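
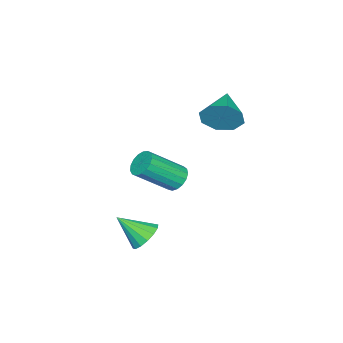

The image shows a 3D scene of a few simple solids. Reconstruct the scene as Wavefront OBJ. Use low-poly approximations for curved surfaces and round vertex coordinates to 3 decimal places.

v 3.098 -0.51 -3.347
v 3.903 -0.273 -3.366
v 3.482 -1.73 -2.273
v 3.726 -0.044 -3.042
v 3.381 0.061 -2.8
v 2.96 0.012 -2.704
v 2.575 -0.176 -2.781
v 2.331 -0.454 -3.009
v 2.292 -0.747 -3.328
v 2.469 -0.977 -3.652
v 2.815 -1.081 -3.894
v 3.236 -1.033 -3.99
v 3.62 -0.844 -3.913
v 3.865 -0.566 -3.685
v -1.809 0.584 1.844
v -1.399 0.194 2.728
v -3.491 -0.024 2.356
v -1.648 0.953 2.814
v -1.991 1.496 2.332
v -2.228 1.505 1.564
v -2.219 0.975 0.96
v -1.971 0.215 0.875
v -1.627 -0.328 1.357
v -1.391 -0.337 2.125
v -0.521 -0.963 -1.91
v 0.075 -0.605 -2.132
v 1.277 -1.759 -0.773
v 0.681 -2.117 -0.55
v -0.043 -0.413 -1.865
v 1.159 -1.567 -0.506
v -0.27 -0.347 -1.608
v 0.931 -1.501 -0.249
v -0.555 -0.422 -1.42
v 0.647 -1.577 -0.061
v -0.832 -0.621 -1.344
v 0.37 -1.776 0.015
v -1.038 -0.899 -1.398
v 0.164 -2.053 -0.039
v -1.125 -1.191 -1.569
v 0.077 -2.345 -0.21
v -1.074 -1.43 -1.818
v 0.128 -2.585 -0.459
v -0.896 -1.563 -2.088
v 0.305 -2.717 -0.729
v -0.632 -1.558 -2.317
v 0.569 -2.713 -0.958
v -0.343 -1.417 -2.453
v 0.858 -2.571 -1.094
v -0.094 -1.172 -2.464
v 1.107 -2.326 -1.105
v 0.057 -0.879 -2.348
v 1.258 -2.033 -0.989
f 2 1 4
f 2 4 3
f 4 1 5
f 4 5 3
f 5 1 6
f 5 6 3
f 6 1 7
f 6 7 3
f 7 1 8
f 7 8 3
f 8 1 9
f 8 9 3
f 9 1 10
f 9 10 3
f 10 1 11
f 10 11 3
f 11 1 12
f 11 12 3
f 12 1 13
f 12 13 3
f 13 1 14
f 13 14 3
f 14 1 2
f 14 2 3
f 16 15 18
f 16 18 17
f 18 15 19
f 18 19 17
f 19 15 20
f 19 20 17
f 20 15 21
f 20 21 17
f 21 15 22
f 21 22 17
f 22 15 23
f 22 23 17
f 23 15 24
f 23 24 17
f 24 15 16
f 24 16 17
f 26 25 29
f 26 29 27
f 27 29 30
f 27 30 28
f 29 25 31
f 29 31 30
f 30 31 32
f 30 32 28
f 31 25 33
f 31 33 32
f 32 33 34
f 32 34 28
f 33 25 35
f 33 35 34
f 34 35 36
f 34 36 28
f 35 25 37
f 35 37 36
f 36 37 38
f 36 38 28
f 37 25 39
f 37 39 38
f 38 39 40
f 38 40 28
f 39 25 41
f 39 41 40
f 40 41 42
f 40 42 28
f 41 25 43
f 41 43 42
f 42 43 44
f 42 44 28
f 43 25 45
f 43 45 44
f 44 45 46
f 44 46 28
f 45 25 47
f 45 47 46
f 46 47 48
f 46 48 28
f 47 25 49
f 47 49 48
f 48 49 50
f 48 50 28
f 49 25 51
f 49 51 50
f 50 51 52
f 50 52 28
f 51 25 26
f 51 26 52
f 52 26 27
f 52 27 28



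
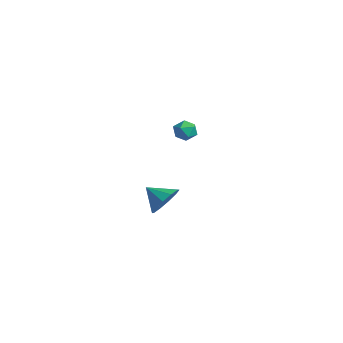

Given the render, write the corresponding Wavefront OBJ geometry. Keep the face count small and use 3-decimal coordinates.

v 2.861 2.399 2.932
v 3.307 2.276 2.473
v 2.573 1.384 2.927
v 3.019 1.261 2.468
v 3.208 1.413 3.073
v 3.386 2.041 3.076
v 2.494 1.619 2.324
v 2.672 2.247 2.327
v 3.08 1.794 2.097
v 3.521 1.666 2.56
v 2.359 1.994 2.84
v 2.8 1.866 3.303
v -0.602 2.789 -4.001
v 0.105 2.213 -3.543
v -1.558 2.191 -3.279
v 0.032 2.74 -3.203
v -0.283 3.285 -3.168
v -0.719 3.641 -3.452
v -1.111 3.671 -3.945
v -1.308 3.365 -4.459
v -1.235 2.839 -4.799
v -0.92 2.294 -4.834
v -0.484 1.938 -4.551
v -0.092 1.907 -4.058
f 1 12 6
f 1 6 2
f 1 2 8
f 1 8 11
f 1 11 12
f 2 6 10
f 6 12 5
f 12 11 3
f 11 8 7
f 8 2 9
f 4 10 5
f 4 5 3
f 4 3 7
f 4 7 9
f 4 9 10
f 5 10 6
f 3 5 12
f 7 3 11
f 9 7 8
f 10 9 2
f 14 13 16
f 14 16 15
f 16 13 17
f 16 17 15
f 17 13 18
f 17 18 15
f 18 13 19
f 18 19 15
f 19 13 20
f 19 20 15
f 20 13 21
f 20 21 15
f 21 13 22
f 21 22 15
f 22 13 23
f 22 23 15
f 23 13 24
f 23 24 15
f 24 13 14
f 24 14 15



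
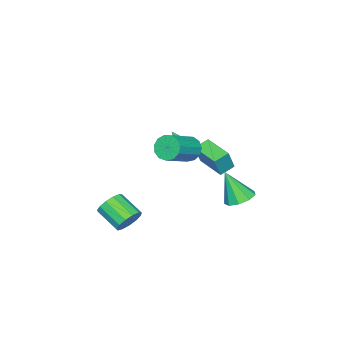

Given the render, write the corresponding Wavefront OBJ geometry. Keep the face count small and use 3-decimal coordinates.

v -1.036 2.619 1.348
v -0.549 2.553 2.584
v -0.413 4.279 1.19
v 0.074 4.214 2.426
v -0.234 2.286 1.014
v 0.253 2.221 2.25
v 0.389 3.947 0.856
v 0.876 3.881 2.092
v 1.412 2.63 2.913
v 1.759 2.364 2.231
v 3.475 2.205 3.165
v 3.128 2.47 3.847
v 1.803 2.819 2.228
v 3.518 2.659 3.163
v 1.722 3.213 2.444
v 3.437 3.054 3.378
v 1.543 3.422 2.808
v 3.259 3.263 3.742
v 1.323 3.38 3.205
v 3.038 3.22 4.14
v 1.131 3.099 3.509
v 2.846 2.94 4.444
v 1.028 2.67 3.624
v 2.743 2.51 4.559
v 1.047 2.227 3.513
v 2.763 2.068 4.448
v 1.183 1.913 3.212
v 2.898 1.753 4.147
v 1.391 1.826 2.815
v 3.106 1.666 3.75
v 1.606 1.994 2.449
v 3.321 1.835 3.384
v 2.135 -0.652 -3.549
v 2.764 -0.446 -2.984
v 2.533 -1.883 -2.205
v 1.905 -2.088 -2.771
v 2.346 -0.276 -2.794
v 2.115 -1.712 -2.015
v 1.861 -0.225 -2.843
v 1.63 -1.661 -2.064
v 1.463 -0.309 -3.117
v 1.232 -1.746 -2.338
v 1.278 -0.503 -3.528
v 1.048 -1.939 -2.749
v 1.366 -0.743 -3.946
v 1.136 -2.18 -3.167
v 1.698 -0.955 -4.238
v 1.467 -2.391 -3.459
v 2.169 -1.07 -4.311
v 1.938 -2.507 -3.533
v 2.629 -1.053 -4.143
v 2.398 -2.489 -3.364
v 2.932 -0.908 -3.786
v 2.702 -2.344 -3.008
v 2.983 -0.682 -3.354
v 2.752 -2.118 -2.576
v 0.554 1.958 2.219
v 1.116 2.083 2.151
v 0.866 1.222 3.441
v 0.939 2.366 2.366
v 0.582 2.457 2.512
v 0.212 2.315 2.521
v 0.002 2.005 2.388
v 0.05 1.674 2.176
v 0.335 1.475 1.984
v 0.722 1.502 1.902
v 1.031 1.742 1.968
v -2.67 3.264 -2.93
v -1.86 3.699 -2.79
v -2.51 2.376 -1.09
v -2.339 4.058 -2.576
v -2.974 4.045 -2.527
v -3.466 3.667 -2.667
v -3.585 3.1 -2.93
v -3.276 2.61 -3.193
v -2.684 2.426 -3.334
v -2.085 2.634 -3.285
v -1.759 3.137 -3.071
f 2 4 1
f 5 2 1
f 1 4 3
f 3 5 1
f 2 8 4
f 6 2 5
f 6 8 2
f 4 8 3
f 7 5 3
f 3 8 7
f 7 6 5
f 8 6 7
f 10 9 13
f 10 13 11
f 11 13 14
f 11 14 12
f 13 9 15
f 13 15 14
f 14 15 16
f 14 16 12
f 15 9 17
f 15 17 16
f 16 17 18
f 16 18 12
f 17 9 19
f 17 19 18
f 18 19 20
f 18 20 12
f 19 9 21
f 19 21 20
f 20 21 22
f 20 22 12
f 21 9 23
f 21 23 22
f 22 23 24
f 22 24 12
f 23 9 25
f 23 25 24
f 24 25 26
f 24 26 12
f 25 9 27
f 25 27 26
f 26 27 28
f 26 28 12
f 27 9 29
f 27 29 28
f 28 29 30
f 28 30 12
f 29 9 31
f 29 31 30
f 30 31 32
f 30 32 12
f 31 9 10
f 31 10 32
f 32 10 11
f 32 11 12
f 34 33 37
f 34 37 35
f 35 37 38
f 35 38 36
f 37 33 39
f 37 39 38
f 38 39 40
f 38 40 36
f 39 33 41
f 39 41 40
f 40 41 42
f 40 42 36
f 41 33 43
f 41 43 42
f 42 43 44
f 42 44 36
f 43 33 45
f 43 45 44
f 44 45 46
f 44 46 36
f 45 33 47
f 45 47 46
f 46 47 48
f 46 48 36
f 47 33 49
f 47 49 48
f 48 49 50
f 48 50 36
f 49 33 51
f 49 51 50
f 50 51 52
f 50 52 36
f 51 33 53
f 51 53 52
f 52 53 54
f 52 54 36
f 53 33 55
f 53 55 54
f 54 55 56
f 54 56 36
f 55 33 34
f 55 34 56
f 56 34 35
f 56 35 36
f 58 57 60
f 58 60 59
f 60 57 61
f 60 61 59
f 61 57 62
f 61 62 59
f 62 57 63
f 62 63 59
f 63 57 64
f 63 64 59
f 64 57 65
f 64 65 59
f 65 57 66
f 65 66 59
f 66 57 67
f 66 67 59
f 67 57 58
f 67 58 59
f 69 68 71
f 69 71 70
f 71 68 72
f 71 72 70
f 72 68 73
f 72 73 70
f 73 68 74
f 73 74 70
f 74 68 75
f 74 75 70
f 75 68 76
f 75 76 70
f 76 68 77
f 76 77 70
f 77 68 78
f 77 78 70
f 78 68 69
f 78 69 70



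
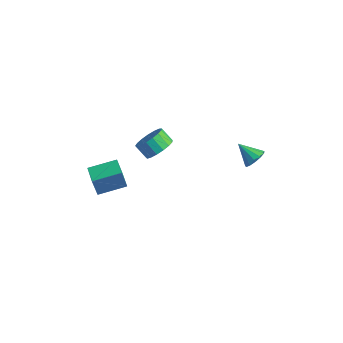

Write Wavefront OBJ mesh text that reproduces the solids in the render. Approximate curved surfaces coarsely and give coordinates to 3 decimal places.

v -3.248 -0.735 -2.965
v -3.327 -1.059 -1.461
v -4.16 -0.143 -2.885
v -4.239 -0.467 -1.381
v -2.321 0.647 -2.619
v -2.4 0.323 -1.115
v -3.233 1.239 -2.539
v -3.312 0.915 -1.035
v 4.369 3.434 2.646
v 4.796 3.381 3.186
v 3.351 3.246 3.434
v 4.703 3.757 3.156
v 4.504 4.031 2.965
v 4.263 4.116 2.673
v 4.054 3.984 2.372
v 3.946 3.678 2.158
v 3.972 3.294 2.1
v 4.123 2.955 2.215
v 4.353 2.768 2.467
v 4.588 2.793 2.776
v 4.753 3.021 3.044
v -2.688 3.691 -1.861
v -2.075 3.805 -1.157
v -2.82 3.722 -0.495
v -3.432 3.609 -1.199
v -2.207 4.224 -1.254
v -2.952 4.141 -0.592
v -2.449 4.521 -1.489
v -3.194 4.438 -0.827
v -2.746 4.628 -1.81
v -3.491 4.545 -1.148
v -3.03 4.521 -2.142
v -3.775 4.438 -1.48
v -3.235 4.223 -2.41
v -3.98 4.14 -1.748
v -3.314 3.804 -2.552
v -4.059 3.721 -1.89
v -3.251 3.359 -2.536
v -3.995 3.276 -1.874
v -3.058 2.99 -2.365
v -3.803 2.907 -1.703
v -2.78 2.782 -2.079
v -3.525 2.699 -1.417
v -2.481 2.782 -1.743
v -3.226 2.699 -1.081
v -2.23 2.991 -1.434
v -2.974 2.908 -0.772
v -2.083 3.36 -1.222
v -2.828 3.277 -0.56
f 2 4 1
f 5 2 1
f 1 4 3
f 3 5 1
f 2 8 4
f 6 2 5
f 6 8 2
f 4 8 3
f 7 5 3
f 3 8 7
f 7 6 5
f 8 6 7
f 10 9 12
f 10 12 11
f 12 9 13
f 12 13 11
f 13 9 14
f 13 14 11
f 14 9 15
f 14 15 11
f 15 9 16
f 15 16 11
f 16 9 17
f 16 17 11
f 17 9 18
f 17 18 11
f 18 9 19
f 18 19 11
f 19 9 20
f 19 20 11
f 20 9 21
f 20 21 11
f 21 9 10
f 21 10 11
f 23 22 26
f 23 26 24
f 24 26 27
f 24 27 25
f 26 22 28
f 26 28 27
f 27 28 29
f 27 29 25
f 28 22 30
f 28 30 29
f 29 30 31
f 29 31 25
f 30 22 32
f 30 32 31
f 31 32 33
f 31 33 25
f 32 22 34
f 32 34 33
f 33 34 35
f 33 35 25
f 34 22 36
f 34 36 35
f 35 36 37
f 35 37 25
f 36 22 38
f 36 38 37
f 37 38 39
f 37 39 25
f 38 22 40
f 38 40 39
f 39 40 41
f 39 41 25
f 40 22 42
f 40 42 41
f 41 42 43
f 41 43 25
f 42 22 44
f 42 44 43
f 43 44 45
f 43 45 25
f 44 22 46
f 44 46 45
f 45 46 47
f 45 47 25
f 46 22 48
f 46 48 47
f 47 48 49
f 47 49 25
f 48 22 23
f 48 23 49
f 49 23 24
f 49 24 25



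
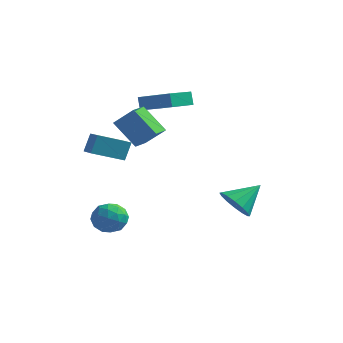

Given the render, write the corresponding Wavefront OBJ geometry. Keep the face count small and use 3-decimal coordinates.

v -3.084 -1.467 -2.503
v -2.701 -1.926 -3.264
v -3.239 -2.834 -1.756
v -2.856 -3.293 -2.517
v -2.303 -2.715 -1.972
v -2.208 -1.871 -2.433
v -3.732 -2.889 -2.587
v -3.637 -2.045 -3.048
v -3.102 -2.805 -3.315
v -2.219 -2.697 -2.936
v -3.721 -2.063 -2.084
v -2.838 -1.955 -1.705
v -2.879 -1.576 -2.949
v -3.061 -3.184 -2.071
v -2.736 -2.844 -1.751
v -2.511 -3.114 -2.198
v -2.589 -1.544 -2.461
v -2.364 -1.814 -2.908
v -2.13 -2.278 -2.149
v -3.576 -2.946 -2.112
v -3.351 -3.216 -2.559
v -3.429 -1.646 -2.822
v -3.204 -1.916 -3.269
v -3.81 -2.482 -2.871
v -2.889 -2.363 -3.426
v -2.98 -3.166 -2.988
v -3.495 -2.929 -3.028
v -3.439 -2.433 -3.3
v -2.37 -2.299 -3.203
v -2.461 -3.103 -2.764
v -2.136 -2.764 -2.444
v -2.08 -2.267 -2.715
v -2.606 -2.816 -3.234
v -3.479 -1.657 -2.256
v -3.57 -2.461 -1.817
v -3.86 -2.493 -2.305
v -3.804 -1.996 -2.576
v -2.96 -1.594 -2.032
v -3.051 -2.397 -1.594
v -2.501 -2.327 -1.72
v -2.445 -1.831 -1.992
v -3.334 -1.944 -1.786
v 2.054 0.796 -1.552
v 2.523 0.065 -1.017
v 2.746 2.004 -0.508
v 2.865 0.197 -1.397
v 2.99 0.49 -1.818
v 2.864 0.865 -2.168
v 2.521 1.221 -2.353
v 2.053 1.463 -2.323
v 1.585 1.527 -2.087
v 1.243 1.394 -1.707
v 1.118 1.102 -1.286
v 1.244 0.727 -0.936
v 1.587 0.371 -0.751
v 2.056 0.129 -0.781
v -3.029 -3.723 2.113
v -2.963 -3.272 3.136
v -3.87 -3.16 1.919
v -3.803 -2.709 2.942
v -2.017 -2.431 1.478
v -1.95 -1.98 2.501
v -2.857 -1.868 1.284
v -2.791 -1.417 2.307
v -4.129 -0.434 2.972
v -3.082 -0.205 3.949
v -4.289 0.641 2.891
v -3.242 0.87 3.868
v -2.878 -0.35 1.612
v -1.831 -0.121 2.589
v -3.038 0.725 1.531
v -1.991 0.954 2.508
v -4.278 2.044 3.139
v -4.517 2.192 3.942
v -4.067 3.594 2.917
v -4.305 3.742 3.719
v -2.235 1.858 3.781
v -2.473 2.006 4.583
v -2.023 3.408 3.558
v -2.262 3.556 4.361
f 1 38 17
f 38 12 41
f 17 41 6
f 38 41 17
f 1 17 13
f 17 6 18
f 13 18 2
f 17 18 13
f 1 13 22
f 13 2 23
f 22 23 8
f 13 23 22
f 1 22 34
f 22 8 37
f 34 37 11
f 22 37 34
f 1 34 38
f 34 11 42
f 38 42 12
f 34 42 38
f 2 18 29
f 18 6 32
f 29 32 10
f 18 32 29
f 6 41 19
f 41 12 40
f 19 40 5
f 41 40 19
f 12 42 39
f 42 11 35
f 39 35 3
f 42 35 39
f 11 37 36
f 37 8 24
f 36 24 7
f 37 24 36
f 8 23 28
f 23 2 25
f 28 25 9
f 23 25 28
f 4 30 16
f 30 10 31
f 16 31 5
f 30 31 16
f 4 16 14
f 16 5 15
f 14 15 3
f 16 15 14
f 4 14 21
f 14 3 20
f 21 20 7
f 14 20 21
f 4 21 26
f 21 7 27
f 26 27 9
f 21 27 26
f 4 26 30
f 26 9 33
f 30 33 10
f 26 33 30
f 5 31 19
f 31 10 32
f 19 32 6
f 31 32 19
f 3 15 39
f 15 5 40
f 39 40 12
f 15 40 39
f 7 20 36
f 20 3 35
f 36 35 11
f 20 35 36
f 9 27 28
f 27 7 24
f 28 24 8
f 27 24 28
f 10 33 29
f 33 9 25
f 29 25 2
f 33 25 29
f 44 43 46
f 44 46 45
f 46 43 47
f 46 47 45
f 47 43 48
f 47 48 45
f 48 43 49
f 48 49 45
f 49 43 50
f 49 50 45
f 50 43 51
f 50 51 45
f 51 43 52
f 51 52 45
f 52 43 53
f 52 53 45
f 53 43 54
f 53 54 45
f 54 43 55
f 54 55 45
f 55 43 56
f 55 56 45
f 56 43 44
f 56 44 45
f 58 60 57
f 61 58 57
f 57 60 59
f 59 61 57
f 58 64 60
f 62 58 61
f 62 64 58
f 60 64 59
f 63 61 59
f 59 64 63
f 63 62 61
f 64 62 63
f 66 68 65
f 69 66 65
f 65 68 67
f 67 69 65
f 66 72 68
f 70 66 69
f 70 72 66
f 68 72 67
f 71 69 67
f 67 72 71
f 71 70 69
f 72 70 71
f 74 76 73
f 77 74 73
f 73 76 75
f 75 77 73
f 74 80 76
f 78 74 77
f 78 80 74
f 76 80 75
f 79 77 75
f 75 80 79
f 79 78 77
f 80 78 79



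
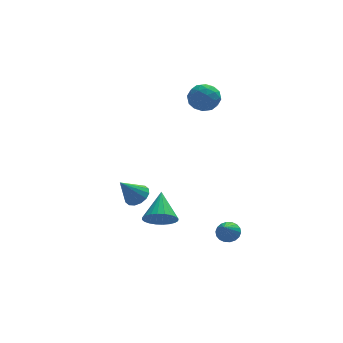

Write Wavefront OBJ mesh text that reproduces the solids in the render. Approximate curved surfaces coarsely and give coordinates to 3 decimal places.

v 2.37 -2.881 -4.092
v 3.012 -2.919 -3.843
v 1.93 -3.719 -3.088
v 2.895 -2.678 -3.693
v 2.674 -2.477 -3.622
v 2.393 -2.356 -3.644
v 2.107 -2.339 -3.755
v 1.873 -2.429 -3.932
v 1.737 -2.609 -4.142
v 1.727 -2.842 -4.341
v 1.844 -3.083 -4.491
v 2.065 -3.284 -4.562
v 2.347 -3.405 -4.54
v 2.633 -3.422 -4.429
v 2.866 -3.332 -4.252
v 3.002 -3.153 -4.043
v 2.475 3.819 2.977
v 3.135 3.135 2.67
v 1.525 2.645 3.55
v 2.185 1.961 3.243
v 2.413 2.571 4.001
v 3 3.297 3.646
v 1.66 2.483 2.574
v 2.247 3.209 2.219
v 2.631 2.31 2.421
v 3.097 2.364 3.303
v 1.563 3.416 2.917
v 2.029 3.47 3.799
v 2.889 3.58 2.773
v 1.771 2.2 3.447
v 1.905 2.558 3.892
v 2.293 2.156 3.712
v 2.809 3.675 3.347
v 3.197 3.273 3.167
v 2.773 2.941 3.949
v 1.463 2.507 3.053
v 1.851 2.105 2.873
v 2.367 3.624 2.508
v 2.755 3.222 2.328
v 1.887 2.839 2.271
v 2.981 2.693 2.446
v 2.422 2.003 2.783
v 2.113 2.31 2.39
v 2.458 2.737 2.181
v 3.254 2.725 2.965
v 2.695 2.034 3.302
v 2.83 2.393 3.747
v 3.175 2.82 3.539
v 2.958 2.24 2.818
v 1.965 3.746 2.918
v 1.406 3.055 3.255
v 1.485 2.96 2.681
v 1.83 3.387 2.473
v 2.238 3.777 3.437
v 1.679 3.087 3.774
v 2.202 3.043 4.039
v 2.547 3.47 3.83
v 1.702 3.54 3.402
v -1.967 0.24 -2.596
v -1.449 0.617 -2.134
v -2.953 -0.06 -1.244
v -1.709 0.907 -2.26
v -2.038 1.017 -2.476
v -2.348 0.919 -2.724
v -2.556 0.639 -2.938
v -2.606 0.252 -3.06
v -2.485 -0.138 -3.058
v -2.225 -0.427 -2.932
v -1.895 -0.538 -2.716
v -1.585 -0.44 -2.468
v -1.377 -0.16 -2.254
v -1.327 0.227 -2.132
v -0.846 -0.501 -4.191
v 0.101 -0.806 -4.093
v -0.454 1.081 -3.049
v 0.126 -0.582 -4.412
v 0.003 -0.346 -4.697
v -0.25 -0.133 -4.905
v -0.593 0.024 -5.004
v -0.975 0.101 -4.98
v -1.337 0.086 -4.835
v -1.624 -0.018 -4.593
v -1.793 -0.195 -4.289
v -1.818 -0.419 -3.97
v -1.695 -0.656 -3.685
v -1.442 -0.868 -3.478
v -1.099 -1.025 -3.378
v -0.717 -1.102 -3.403
v -0.355 -1.088 -3.547
v -0.068 -0.984 -3.79
f 2 1 4
f 2 4 3
f 4 1 5
f 4 5 3
f 5 1 6
f 5 6 3
f 6 1 7
f 6 7 3
f 7 1 8
f 7 8 3
f 8 1 9
f 8 9 3
f 9 1 10
f 9 10 3
f 10 1 11
f 10 11 3
f 11 1 12
f 11 12 3
f 12 1 13
f 12 13 3
f 13 1 14
f 13 14 3
f 14 1 15
f 14 15 3
f 15 1 16
f 15 16 3
f 16 1 2
f 16 2 3
f 17 54 33
f 54 28 57
f 33 57 22
f 54 57 33
f 17 33 29
f 33 22 34
f 29 34 18
f 33 34 29
f 17 29 38
f 29 18 39
f 38 39 24
f 29 39 38
f 17 38 50
f 38 24 53
f 50 53 27
f 38 53 50
f 17 50 54
f 50 27 58
f 54 58 28
f 50 58 54
f 18 34 45
f 34 22 48
f 45 48 26
f 34 48 45
f 22 57 35
f 57 28 56
f 35 56 21
f 57 56 35
f 28 58 55
f 58 27 51
f 55 51 19
f 58 51 55
f 27 53 52
f 53 24 40
f 52 40 23
f 53 40 52
f 24 39 44
f 39 18 41
f 44 41 25
f 39 41 44
f 20 46 32
f 46 26 47
f 32 47 21
f 46 47 32
f 20 32 30
f 32 21 31
f 30 31 19
f 32 31 30
f 20 30 37
f 30 19 36
f 37 36 23
f 30 36 37
f 20 37 42
f 37 23 43
f 42 43 25
f 37 43 42
f 20 42 46
f 42 25 49
f 46 49 26
f 42 49 46
f 21 47 35
f 47 26 48
f 35 48 22
f 47 48 35
f 19 31 55
f 31 21 56
f 55 56 28
f 31 56 55
f 23 36 52
f 36 19 51
f 52 51 27
f 36 51 52
f 25 43 44
f 43 23 40
f 44 40 24
f 43 40 44
f 26 49 45
f 49 25 41
f 45 41 18
f 49 41 45
f 60 59 62
f 60 62 61
f 62 59 63
f 62 63 61
f 63 59 64
f 63 64 61
f 64 59 65
f 64 65 61
f 65 59 66
f 65 66 61
f 66 59 67
f 66 67 61
f 67 59 68
f 67 68 61
f 68 59 69
f 68 69 61
f 69 59 70
f 69 70 61
f 70 59 71
f 70 71 61
f 71 59 72
f 71 72 61
f 72 59 60
f 72 60 61
f 74 73 76
f 74 76 75
f 76 73 77
f 76 77 75
f 77 73 78
f 77 78 75
f 78 73 79
f 78 79 75
f 79 73 80
f 79 80 75
f 80 73 81
f 80 81 75
f 81 73 82
f 81 82 75
f 82 73 83
f 82 83 75
f 83 73 84
f 83 84 75
f 84 73 85
f 84 85 75
f 85 73 86
f 85 86 75
f 86 73 87
f 86 87 75
f 87 73 88
f 87 88 75
f 88 73 89
f 88 89 75
f 89 73 90
f 89 90 75
f 90 73 74
f 90 74 75



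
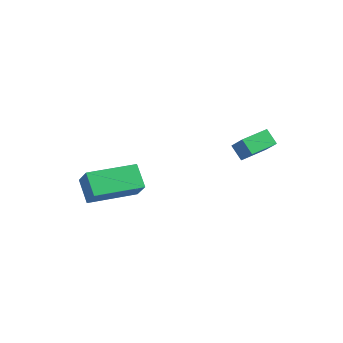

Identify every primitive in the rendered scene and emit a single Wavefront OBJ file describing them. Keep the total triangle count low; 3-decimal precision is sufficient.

v 1.573 2.818 -2.128
v 2.136 2.612 -1.353
v 2.088 4.033 -2.178
v 2.651 3.826 -1.403
v 2.149 2.554 -2.617
v 2.712 2.347 -1.842
v 2.664 3.768 -2.667
v 3.227 3.562 -1.892
v -1.644 -2.627 -2.341
v -2.377 -1.967 -1.731
v -2.144 -2.365 -3.226
v -2.877 -1.704 -2.616
v -0.323 -0.936 -2.584
v -1.056 -0.275 -1.974
v -0.823 -0.673 -3.469
v -1.556 -0.013 -2.859
f 2 4 1
f 5 2 1
f 1 4 3
f 3 5 1
f 2 8 4
f 6 2 5
f 6 8 2
f 4 8 3
f 7 5 3
f 3 8 7
f 7 6 5
f 8 6 7
f 10 12 9
f 13 10 9
f 9 12 11
f 11 13 9
f 10 16 12
f 14 10 13
f 14 16 10
f 12 16 11
f 15 13 11
f 11 16 15
f 15 14 13
f 16 14 15



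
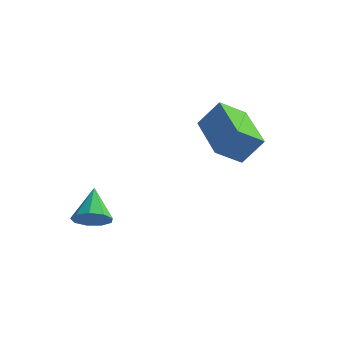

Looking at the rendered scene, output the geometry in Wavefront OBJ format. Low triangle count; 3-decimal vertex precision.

v 1.832 1.013 -2.36
v 1.1 0.293 -1.665
v 0.566 2.72 -1.924
v -0.166 2 -1.229
v 2.546 1.28 -1.331
v 1.814 0.56 -0.636
v 1.28 2.987 -0.895
v 0.548 2.267 -0.2
v -2.367 -2.279 -4.305
v -1.819 -1.871 -4.562
v -2.733 -1.201 -3.375
v -2.235 -1.785 -4.826
v -2.712 -1.931 -4.845
v -3.028 -2.24 -4.612
v -3.034 -2.567 -4.234
v -2.728 -2.759 -3.89
v -2.253 -2.727 -3.74
v -1.831 -2.486 -3.853
v -1.66 -2.147 -4.178
f 2 4 1
f 5 2 1
f 1 4 3
f 3 5 1
f 2 8 4
f 6 2 5
f 6 8 2
f 4 8 3
f 7 5 3
f 3 8 7
f 7 6 5
f 8 6 7
f 10 9 12
f 10 12 11
f 12 9 13
f 12 13 11
f 13 9 14
f 13 14 11
f 14 9 15
f 14 15 11
f 15 9 16
f 15 16 11
f 16 9 17
f 16 17 11
f 17 9 18
f 17 18 11
f 18 9 19
f 18 19 11
f 19 9 10
f 19 10 11



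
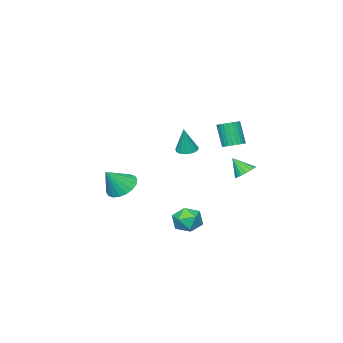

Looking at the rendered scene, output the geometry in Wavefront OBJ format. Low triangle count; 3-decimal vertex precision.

v 0.924 -3.2 -0.672
v 1.651 -3.07 -1.252
v 1.896 -3.36 0.512
v 1.562 -2.681 -1.126
v 1.346 -2.395 -0.91
v 1.047 -2.269 -0.647
v 0.723 -2.326 -0.389
v 0.439 -2.557 -0.186
v 0.251 -2.916 -0.08
v 0.196 -3.33 -0.091
v 0.285 -3.719 -0.217
v 0.501 -4.005 -0.433
v 0.8 -4.132 -0.696
v 1.124 -4.074 -0.954
v 1.408 -3.843 -1.157
v 1.596 -3.485 -1.263
v -1.643 -1.056 1.802
v -1.214 -0.663 1.658
v -1.257 -0.924 3.318
v -1.494 -0.482 1.714
v -1.821 -0.484 1.797
v -2.092 -0.667 1.882
v -2.221 -0.974 1.942
v -2.165 -1.307 1.957
v -1.944 -1.561 1.923
v -1.628 -1.654 1.85
v -1.316 -1.558 1.763
v -1.108 -1.302 1.687
v -1.07 -0.968 1.648
v 2.969 3.7 -1.187
v 3.293 3.242 -0.561
v 1.807 2.998 -1.099
v 2.131 2.54 -0.473
v 1.953 3.353 -0.351
v 2.672 3.787 -0.405
v 2.428 2.453 -1.255
v 3.147 2.887 -1.309
v 2.959 2.471 -0.603
v 2.666 3.027 -0.044
v 2.434 3.213 -1.616
v 2.141 3.769 -1.057
v -2.081 1.798 2.675
v -1.679 1.371 2.547
v -1.797 0.855 3.897
v -2.199 1.282 4.025
v -1.54 1.543 2.625
v -1.659 1.027 3.975
v -1.484 1.753 2.71
v -1.602 1.237 4.06
v -1.518 1.97 2.79
v -1.636 1.454 4.14
v -1.638 2.161 2.853
v -1.756 1.646 4.203
v -1.825 2.297 2.888
v -1.943 1.781 4.238
v -2.052 2.357 2.891
v -2.17 1.841 4.241
v -2.282 2.332 2.861
v -2.401 1.816 4.211
v -2.483 2.225 2.803
v -2.601 1.709 4.153
v -2.621 2.053 2.725
v -2.74 1.537 4.075
v -2.678 1.843 2.64
v -2.796 1.327 3.99
v -2.644 1.626 2.56
v -2.762 1.11 3.91
v -2.524 1.434 2.497
v -2.642 0.919 3.847
v -2.337 1.299 2.462
v -2.455 0.783 3.812
v -2.11 1.239 2.459
v -2.228 0.723 3.809
v -1.879 1.264 2.489
v -1.998 0.748 3.839
v -0.876 3.715 1.579
v -0.462 4.145 1.781
v -0.624 3.065 2.441
v -0.72 4.224 1.916
v -1.013 4.186 1.974
v -1.276 4.041 1.941
v -1.446 3.821 1.825
v -1.487 3.577 1.653
v -1.387 3.365 1.464
v -1.171 3.233 1.301
v -0.887 3.211 1.201
v -0.6 3.305 1.188
v -0.377 3.493 1.265
v -0.269 3.732 1.413
v -0.299 3.967 1.599
f 2 1 4
f 2 4 3
f 4 1 5
f 4 5 3
f 5 1 6
f 5 6 3
f 6 1 7
f 6 7 3
f 7 1 8
f 7 8 3
f 8 1 9
f 8 9 3
f 9 1 10
f 9 10 3
f 10 1 11
f 10 11 3
f 11 1 12
f 11 12 3
f 12 1 13
f 12 13 3
f 13 1 14
f 13 14 3
f 14 1 15
f 14 15 3
f 15 1 16
f 15 16 3
f 16 1 2
f 16 2 3
f 18 17 20
f 18 20 19
f 20 17 21
f 20 21 19
f 21 17 22
f 21 22 19
f 22 17 23
f 22 23 19
f 23 17 24
f 23 24 19
f 24 17 25
f 24 25 19
f 25 17 26
f 25 26 19
f 26 17 27
f 26 27 19
f 27 17 28
f 27 28 19
f 28 17 29
f 28 29 19
f 29 17 18
f 29 18 19
f 30 41 35
f 30 35 31
f 30 31 37
f 30 37 40
f 30 40 41
f 31 35 39
f 35 41 34
f 41 40 32
f 40 37 36
f 37 31 38
f 33 39 34
f 33 34 32
f 33 32 36
f 33 36 38
f 33 38 39
f 34 39 35
f 32 34 41
f 36 32 40
f 38 36 37
f 39 38 31
f 43 42 46
f 43 46 44
f 44 46 47
f 44 47 45
f 46 42 48
f 46 48 47
f 47 48 49
f 47 49 45
f 48 42 50
f 48 50 49
f 49 50 51
f 49 51 45
f 50 42 52
f 50 52 51
f 51 52 53
f 51 53 45
f 52 42 54
f 52 54 53
f 53 54 55
f 53 55 45
f 54 42 56
f 54 56 55
f 55 56 57
f 55 57 45
f 56 42 58
f 56 58 57
f 57 58 59
f 57 59 45
f 58 42 60
f 58 60 59
f 59 60 61
f 59 61 45
f 60 42 62
f 60 62 61
f 61 62 63
f 61 63 45
f 62 42 64
f 62 64 63
f 63 64 65
f 63 65 45
f 64 42 66
f 64 66 65
f 65 66 67
f 65 67 45
f 66 42 68
f 66 68 67
f 67 68 69
f 67 69 45
f 68 42 70
f 68 70 69
f 69 70 71
f 69 71 45
f 70 42 72
f 70 72 71
f 71 72 73
f 71 73 45
f 72 42 74
f 72 74 73
f 73 74 75
f 73 75 45
f 74 42 43
f 74 43 75
f 75 43 44
f 75 44 45
f 77 76 79
f 77 79 78
f 79 76 80
f 79 80 78
f 80 76 81
f 80 81 78
f 81 76 82
f 81 82 78
f 82 76 83
f 82 83 78
f 83 76 84
f 83 84 78
f 84 76 85
f 84 85 78
f 85 76 86
f 85 86 78
f 86 76 87
f 86 87 78
f 87 76 88
f 87 88 78
f 88 76 89
f 88 89 78
f 89 76 90
f 89 90 78
f 90 76 77
f 90 77 78



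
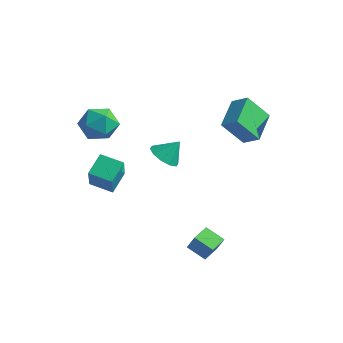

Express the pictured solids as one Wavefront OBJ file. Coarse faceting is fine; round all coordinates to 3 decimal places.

v -2.615 0.958 -0.227
v -1.719 0.919 -0.67
v -2.045 1.642 0.867
v -1.999 1.44 -0.85
v -2.514 1.777 -0.792
v -3.068 1.801 -0.518
v -3.448 1.503 -0.133
v -3.511 0.997 0.216
v -3.231 0.476 0.396
v -2.716 0.139 0.338
v -2.162 0.115 0.065
v -1.782 0.413 -0.32
v -2.998 -4.933 1.434
v -3.21 -3.701 2.188
v -3.785 -3.995 -0.321
v -3.997 -2.763 0.433
v -1.703 -4.497 1.087
v -1.915 -3.265 1.841
v -2.49 -3.559 -0.668
v -2.702 -2.327 0.086
v 2.053 1.439 4.341
v 1.366 3.277 5.031
v 1.08 1.308 3.722
v 0.393 3.146 4.413
v 2.907 2.334 2.807
v 2.22 4.172 3.498
v 1.934 2.203 2.189
v 1.247 4.041 2.879
v -3.382 -2.777 2.923
v -2.95 -3.523 3.786
v -4.95 -2.377 4.054
v -4.518 -3.123 4.917
v -3.947 -2.072 4.678
v -2.978 -2.319 3.979
v -4.922 -3.581 3.861
v -3.953 -3.828 3.162
v -3.902 -4.02 4.366
v -3.299 -3.087 4.871
v -4.601 -2.813 2.969
v -3.998 -1.88 3.474
v 1.968 -2.717 -3.55
v 2.491 -2.735 -2.503
v 1.839 -1.547 -3.465
v 2.362 -1.565 -2.419
v 3.078 -2.555 -4.101
v 3.601 -2.573 -3.055
v 2.949 -1.385 -4.017
v 3.472 -1.403 -2.97
f 2 1 4
f 2 4 3
f 4 1 5
f 4 5 3
f 5 1 6
f 5 6 3
f 6 1 7
f 6 7 3
f 7 1 8
f 7 8 3
f 8 1 9
f 8 9 3
f 9 1 10
f 9 10 3
f 10 1 11
f 10 11 3
f 11 1 12
f 11 12 3
f 12 1 2
f 12 2 3
f 14 16 13
f 17 14 13
f 13 16 15
f 15 17 13
f 14 20 16
f 18 14 17
f 18 20 14
f 16 20 15
f 19 17 15
f 15 20 19
f 19 18 17
f 20 18 19
f 22 24 21
f 25 22 21
f 21 24 23
f 23 25 21
f 22 28 24
f 26 22 25
f 26 28 22
f 24 28 23
f 27 25 23
f 23 28 27
f 27 26 25
f 28 26 27
f 29 40 34
f 29 34 30
f 29 30 36
f 29 36 39
f 29 39 40
f 30 34 38
f 34 40 33
f 40 39 31
f 39 36 35
f 36 30 37
f 32 38 33
f 32 33 31
f 32 31 35
f 32 35 37
f 32 37 38
f 33 38 34
f 31 33 40
f 35 31 39
f 37 35 36
f 38 37 30
f 42 44 41
f 45 42 41
f 41 44 43
f 43 45 41
f 42 48 44
f 46 42 45
f 46 48 42
f 44 48 43
f 47 45 43
f 43 48 47
f 47 46 45
f 48 46 47



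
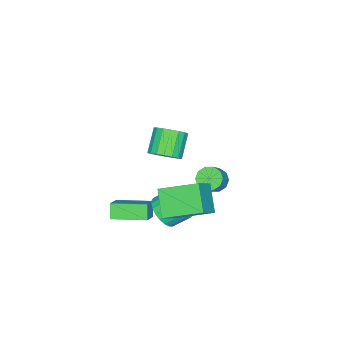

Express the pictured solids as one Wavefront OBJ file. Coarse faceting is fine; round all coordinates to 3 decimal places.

v 0.156 1.082 2.853
v 0.75 0.698 3.325
v -0.263 0.353 4.318
v -0.856 0.738 3.847
v 0.756 1.053 3.455
v -0.256 0.708 4.448
v 0.644 1.414 3.465
v -0.369 1.069 4.459
v 0.435 1.709 3.355
v -0.578 1.365 4.348
v 0.171 1.881 3.145
v -0.842 1.536 4.139
v -0.096 1.894 2.877
v -1.109 1.549 3.871
v -0.313 1.746 2.605
v -1.326 1.401 3.599
v -0.437 1.467 2.382
v -1.45 1.122 3.375
v -0.444 1.112 2.252
v -1.456 0.767 3.245
v -0.331 0.751 2.241
v -1.344 0.406 3.235
v -0.122 0.455 2.352
v -1.135 0.111 3.345
v 0.142 0.284 2.561
v -0.871 -0.061 3.555
v 0.409 0.271 2.829
v -0.604 -0.074 3.823
v 0.626 0.419 3.101
v -0.387 0.074 4.095
v -0.896 0.244 -2.988
v -0.337 0.968 -3.281
v -0.886 1.68 -2.565
v -1.444 0.956 -2.272
v -0.622 0.992 -3.523
v -1.171 1.705 -2.807
v -0.948 0.902 -3.684
v -1.497 1.615 -2.968
v -1.266 0.713 -3.739
v -1.815 1.426 -3.023
v -1.528 0.451 -3.68
v -2.077 1.164 -2.964
v -1.693 0.159 -3.515
v -2.242 0.871 -2.799
v -1.737 -0.121 -3.27
v -2.286 0.591 -2.554
v -1.653 -0.346 -2.982
v -2.202 0.367 -2.266
v -1.454 -0.48 -2.695
v -2.003 0.232 -1.979
v -1.169 -0.505 -2.453
v -1.718 0.208 -1.737
v -0.843 -0.415 -2.292
v -1.392 0.298 -1.576
v -0.525 -0.226 -2.237
v -1.074 0.487 -1.521
v -0.263 0.036 -2.296
v -0.812 0.749 -1.58
v -0.098 0.329 -2.461
v -0.647 1.041 -1.745
v -0.054 0.609 -2.706
v -0.603 1.321 -1.99
v -0.138 0.833 -2.994
v -0.687 1.546 -2.278
v -3.756 1.394 -2.025
v -3.401 1.877 -2.423
v -2.708 1.969 -1.693
v -3.064 1.486 -1.295
v -3.695 2.096 -2.171
v -3.003 2.188 -1.442
v -4.013 2.047 -1.863
v -3.32 2.139 -1.134
v -4.233 1.748 -1.617
v -3.54 1.84 -0.888
v -4.27 1.314 -1.527
v -3.578 1.406 -0.797
v -4.112 0.911 -1.627
v -3.419 1.003 -0.897
v -3.817 0.692 -1.878
v -3.125 0.784 -1.149
v -3.5 0.741 -2.186
v -2.807 0.833 -1.457
v -3.28 1.04 -2.432
v -2.587 1.132 -1.703
v -3.242 1.474 -2.523
v -2.55 1.566 -1.793
v -0.201 1.369 -2.255
v -1.1 0.469 -1.157
v -1.028 3.208 -1.424
v -1.926 2.308 -0.327
v 0.886 1.432 -1.313
v -0.012 0.532 -0.216
v 0.06 3.271 -0.483
v -0.839 2.371 0.615
v 0.25 -1.832 -3.554
v -0.198 -2.147 -2.814
v -0.546 -0.145 -3.318
v -0.993 -0.46 -2.578
v 1.213 -1.48 -2.822
v 0.766 -1.795 -2.082
v 0.418 0.207 -2.586
v -0.03 -0.108 -1.846
f 2 1 5
f 2 5 3
f 3 5 6
f 3 6 4
f 5 1 7
f 5 7 6
f 6 7 8
f 6 8 4
f 7 1 9
f 7 9 8
f 8 9 10
f 8 10 4
f 9 1 11
f 9 11 10
f 10 11 12
f 10 12 4
f 11 1 13
f 11 13 12
f 12 13 14
f 12 14 4
f 13 1 15
f 13 15 14
f 14 15 16
f 14 16 4
f 15 1 17
f 15 17 16
f 16 17 18
f 16 18 4
f 17 1 19
f 17 19 18
f 18 19 20
f 18 20 4
f 19 1 21
f 19 21 20
f 20 21 22
f 20 22 4
f 21 1 23
f 21 23 22
f 22 23 24
f 22 24 4
f 23 1 25
f 23 25 24
f 24 25 26
f 24 26 4
f 25 1 27
f 25 27 26
f 26 27 28
f 26 28 4
f 27 1 29
f 27 29 28
f 28 29 30
f 28 30 4
f 29 1 2
f 29 2 30
f 30 2 3
f 30 3 4
f 32 31 35
f 32 35 33
f 33 35 36
f 33 36 34
f 35 31 37
f 35 37 36
f 36 37 38
f 36 38 34
f 37 31 39
f 37 39 38
f 38 39 40
f 38 40 34
f 39 31 41
f 39 41 40
f 40 41 42
f 40 42 34
f 41 31 43
f 41 43 42
f 42 43 44
f 42 44 34
f 43 31 45
f 43 45 44
f 44 45 46
f 44 46 34
f 45 31 47
f 45 47 46
f 46 47 48
f 46 48 34
f 47 31 49
f 47 49 48
f 48 49 50
f 48 50 34
f 49 31 51
f 49 51 50
f 50 51 52
f 50 52 34
f 51 31 53
f 51 53 52
f 52 53 54
f 52 54 34
f 53 31 55
f 53 55 54
f 54 55 56
f 54 56 34
f 55 31 57
f 55 57 56
f 56 57 58
f 56 58 34
f 57 31 59
f 57 59 58
f 58 59 60
f 58 60 34
f 59 31 61
f 59 61 60
f 60 61 62
f 60 62 34
f 61 31 63
f 61 63 62
f 62 63 64
f 62 64 34
f 63 31 32
f 63 32 64
f 64 32 33
f 64 33 34
f 66 65 69
f 66 69 67
f 67 69 70
f 67 70 68
f 69 65 71
f 69 71 70
f 70 71 72
f 70 72 68
f 71 65 73
f 71 73 72
f 72 73 74
f 72 74 68
f 73 65 75
f 73 75 74
f 74 75 76
f 74 76 68
f 75 65 77
f 75 77 76
f 76 77 78
f 76 78 68
f 77 65 79
f 77 79 78
f 78 79 80
f 78 80 68
f 79 65 81
f 79 81 80
f 80 81 82
f 80 82 68
f 81 65 83
f 81 83 82
f 82 83 84
f 82 84 68
f 83 65 85
f 83 85 84
f 84 85 86
f 84 86 68
f 85 65 66
f 85 66 86
f 86 66 67
f 86 67 68
f 88 90 87
f 91 88 87
f 87 90 89
f 89 91 87
f 88 94 90
f 92 88 91
f 92 94 88
f 90 94 89
f 93 91 89
f 89 94 93
f 93 92 91
f 94 92 93
f 96 98 95
f 99 96 95
f 95 98 97
f 97 99 95
f 96 102 98
f 100 96 99
f 100 102 96
f 98 102 97
f 101 99 97
f 97 102 101
f 101 100 99
f 102 100 101



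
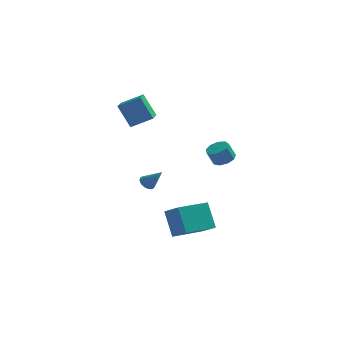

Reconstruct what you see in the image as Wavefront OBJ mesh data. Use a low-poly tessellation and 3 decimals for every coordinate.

v -0.395 -3.521 0.125
v -0.087 -3.139 -0.014
v 0.415 -3.799 1.155
v -0.221 -3.041 0.118
v -0.385 -3.027 0.251
v -0.551 -3.097 0.362
v -0.69 -3.241 0.433
v -0.778 -3.433 0.45
v -0.8 -3.64 0.411
v -0.752 -3.827 0.323
v -0.642 -3.961 0.2
v -0.489 -4.018 0.064
v -0.321 -3.99 -0.061
v -0.165 -3.88 -0.154
v -0.049 -3.708 -0.199
v 0.007 -3.504 -0.187
v -0.006 -3.303 -0.122
v -2.147 -0.617 4.426
v -0.913 -0.474 5.05
v -2.04 0.791 3.891
v -0.806 0.934 4.515
v -1.414 -1.174 3.105
v -0.18 -1.031 3.729
v -1.307 0.234 2.57
v -0.073 0.377 3.194
v 0.976 -4.048 -3.839
v 0.51 -3.04 -2.486
v 2.55 -2.935 -4.127
v 2.085 -1.926 -2.774
v 1.755 -4.914 -2.926
v 1.29 -3.905 -1.573
v 3.33 -3.8 -3.214
v 2.864 -2.792 -1.861
v 3.727 -0.493 0.251
v 4.271 -0.88 0.462
v 3.877 -0.933 1.38
v 3.333 -0.547 1.169
v 4.364 -0.415 0.529
v 3.971 -0.469 1.447
v 4.16 0.013 0.466
v 3.766 -0.04 1.384
v 3.752 0.204 0.303
v 3.359 0.151 1.22
v 3.333 0.069 0.115
v 2.94 0.016 1.033
v 3.098 -0.329 -0.009
v 2.704 -0.382 0.909
v 3.157 -0.804 -0.011
v 2.764 -0.858 0.906
v 3.483 -1.134 0.109
v 3.089 -1.187 1.027
v 3.923 -1.164 0.296
v 3.529 -1.217 1.214
f 2 1 4
f 2 4 3
f 4 1 5
f 4 5 3
f 5 1 6
f 5 6 3
f 6 1 7
f 6 7 3
f 7 1 8
f 7 8 3
f 8 1 9
f 8 9 3
f 9 1 10
f 9 10 3
f 10 1 11
f 10 11 3
f 11 1 12
f 11 12 3
f 12 1 13
f 12 13 3
f 13 1 14
f 13 14 3
f 14 1 15
f 14 15 3
f 15 1 16
f 15 16 3
f 16 1 17
f 16 17 3
f 17 1 2
f 17 2 3
f 19 21 18
f 22 19 18
f 18 21 20
f 20 22 18
f 19 25 21
f 23 19 22
f 23 25 19
f 21 25 20
f 24 22 20
f 20 25 24
f 24 23 22
f 25 23 24
f 27 29 26
f 30 27 26
f 26 29 28
f 28 30 26
f 27 33 29
f 31 27 30
f 31 33 27
f 29 33 28
f 32 30 28
f 28 33 32
f 32 31 30
f 33 31 32
f 35 34 38
f 35 38 36
f 36 38 39
f 36 39 37
f 38 34 40
f 38 40 39
f 39 40 41
f 39 41 37
f 40 34 42
f 40 42 41
f 41 42 43
f 41 43 37
f 42 34 44
f 42 44 43
f 43 44 45
f 43 45 37
f 44 34 46
f 44 46 45
f 45 46 47
f 45 47 37
f 46 34 48
f 46 48 47
f 47 48 49
f 47 49 37
f 48 34 50
f 48 50 49
f 49 50 51
f 49 51 37
f 50 34 52
f 50 52 51
f 51 52 53
f 51 53 37
f 52 34 35
f 52 35 53
f 53 35 36
f 53 36 37



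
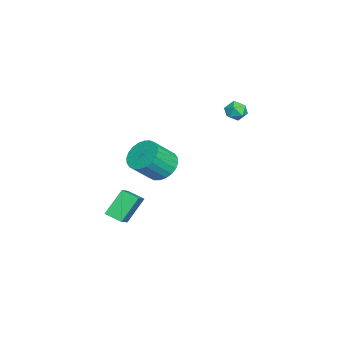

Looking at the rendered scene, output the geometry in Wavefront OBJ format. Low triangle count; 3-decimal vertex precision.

v 0.606 3.879 2.928
v 0.947 4.37 3.16
v 1.113 3.23 3.56
v 1.454 3.721 3.792
v 0.827 3.675 3.922
v 0.514 4.077 3.531
v 1.546 3.523 3.189
v 1.233 3.925 2.798
v 1.528 4.151 3.321
v 1.083 4.245 3.774
v 0.977 3.355 2.946
v 0.532 3.449 3.399
v 1.967 -2.247 -3.896
v 1.173 -1.493 -2.648
v 2.264 -1.395 -4.222
v 1.47 -0.64 -2.975
v 3.29 -2.36 -2.985
v 2.496 -1.605 -1.738
v 3.587 -1.507 -3.312
v 2.793 -0.753 -2.064
v 2.147 0.334 -0.097
v 3.015 0.628 -0.386
v 3.7 -0.26 0.769
v 2.833 -0.554 1.057
v 2.929 0.891 -0.133
v 3.614 0.002 1.022
v 2.724 1.069 0.126
v 3.409 0.18 1.28
v 2.431 1.135 0.35
v 3.117 0.246 1.505
v 2.096 1.079 0.507
v 2.781 0.19 1.661
v 1.768 0.91 0.571
v 2.453 0.021 1.725
v 1.498 0.653 0.534
v 2.183 -0.236 1.688
v 1.326 0.347 0.4
v 2.012 -0.541 1.555
v 1.28 0.04 0.191
v 1.965 -0.848 1.346
v 1.366 -0.222 -0.062
v 2.051 -1.111 1.093
v 1.571 -0.4 -0.32
v 2.256 -1.289 0.834
v 1.863 -0.466 -0.545
v 2.549 -1.355 0.61
v 2.199 -0.41 -0.701
v 2.884 -1.299 0.453
v 2.527 -0.241 -0.765
v 3.212 -1.13 0.389
v 2.797 0.016 -0.728
v 3.482 -0.873 0.426
v 2.968 0.321 -0.595
v 3.654 -0.567 0.56
f 1 12 6
f 1 6 2
f 1 2 8
f 1 8 11
f 1 11 12
f 2 6 10
f 6 12 5
f 12 11 3
f 11 8 7
f 8 2 9
f 4 10 5
f 4 5 3
f 4 3 7
f 4 7 9
f 4 9 10
f 5 10 6
f 3 5 12
f 7 3 11
f 9 7 8
f 10 9 2
f 14 16 13
f 17 14 13
f 13 16 15
f 15 17 13
f 14 20 16
f 18 14 17
f 18 20 14
f 16 20 15
f 19 17 15
f 15 20 19
f 19 18 17
f 20 18 19
f 22 21 25
f 22 25 23
f 23 25 26
f 23 26 24
f 25 21 27
f 25 27 26
f 26 27 28
f 26 28 24
f 27 21 29
f 27 29 28
f 28 29 30
f 28 30 24
f 29 21 31
f 29 31 30
f 30 31 32
f 30 32 24
f 31 21 33
f 31 33 32
f 32 33 34
f 32 34 24
f 33 21 35
f 33 35 34
f 34 35 36
f 34 36 24
f 35 21 37
f 35 37 36
f 36 37 38
f 36 38 24
f 37 21 39
f 37 39 38
f 38 39 40
f 38 40 24
f 39 21 41
f 39 41 40
f 40 41 42
f 40 42 24
f 41 21 43
f 41 43 42
f 42 43 44
f 42 44 24
f 43 21 45
f 43 45 44
f 44 45 46
f 44 46 24
f 45 21 47
f 45 47 46
f 46 47 48
f 46 48 24
f 47 21 49
f 47 49 48
f 48 49 50
f 48 50 24
f 49 21 51
f 49 51 50
f 50 51 52
f 50 52 24
f 51 21 53
f 51 53 52
f 52 53 54
f 52 54 24
f 53 21 22
f 53 22 54
f 54 22 23
f 54 23 24



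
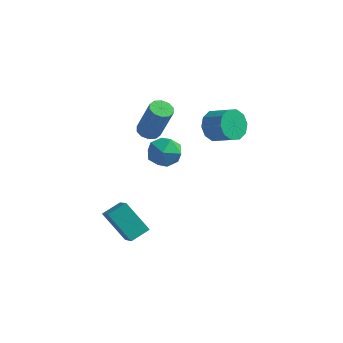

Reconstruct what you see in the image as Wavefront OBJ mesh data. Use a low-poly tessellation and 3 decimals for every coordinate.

v -2.497 2.25 0.59
v -1.921 2.378 0.369
v -1.127 2.218 2.35
v -1.703 2.09 2.57
v -2.091 2.715 0.464
v -1.297 2.555 2.445
v -2.417 2.874 0.608
v -1.622 2.715 2.588
v -2.772 2.795 0.744
v -1.978 2.636 2.725
v -3.023 2.508 0.821
v -2.229 2.348 2.802
v -3.073 2.122 0.81
v -2.279 1.962 2.791
v -2.903 1.785 0.715
v -2.109 1.625 2.696
v -2.578 1.625 0.572
v -1.783 1.466 2.552
v -2.222 1.704 0.435
v -1.428 1.545 2.416
v -1.971 1.992 0.358
v -1.177 1.832 2.339
v -0.872 -2.813 -3.405
v -2.189 -2.628 -2.076
v -1.762 -1.759 -4.433
v -3.079 -1.575 -3.104
v -0.341 -1.965 -2.996
v -1.658 -1.781 -1.667
v -1.231 -0.912 -4.024
v -2.548 -0.727 -2.695
v -2.649 4.467 -2.496
v -1.748 3.99 -2.644
v -2.992 3.43 -1.236
v -2.091 2.953 -1.384
v -2.11 3.916 -1.018
v -1.898 4.557 -1.797
v -2.842 2.863 -2.083
v -2.63 3.504 -2.862
v -1.867 2.999 -2.389
v -1.415 3.649 -1.73
v -3.325 3.771 -2.15
v -2.873 4.421 -1.491
v 1.096 2.125 2.183
v 1.553 2.483 1.483
v 2.641 2.254 2.076
v 2.184 1.895 2.777
v 1.442 2.897 1.848
v 2.529 2.668 2.441
v 1.198 3.015 2.341
v 2.286 2.786 2.934
v 0.915 2.793 2.773
v 2.003 2.564 3.367
v 0.702 2.316 2.981
v 1.789 2.087 3.574
v 0.639 1.766 2.884
v 1.727 1.537 3.477
v 0.751 1.352 2.519
v 1.838 1.123 3.112
v 0.994 1.234 2.026
v 2.082 1.005 2.619
v 1.277 1.456 1.593
v 2.365 1.227 2.187
v 1.491 1.933 1.386
v 2.578 1.704 1.979
f 2 1 5
f 2 5 3
f 3 5 6
f 3 6 4
f 5 1 7
f 5 7 6
f 6 7 8
f 6 8 4
f 7 1 9
f 7 9 8
f 8 9 10
f 8 10 4
f 9 1 11
f 9 11 10
f 10 11 12
f 10 12 4
f 11 1 13
f 11 13 12
f 12 13 14
f 12 14 4
f 13 1 15
f 13 15 14
f 14 15 16
f 14 16 4
f 15 1 17
f 15 17 16
f 16 17 18
f 16 18 4
f 17 1 19
f 17 19 18
f 18 19 20
f 18 20 4
f 19 1 21
f 19 21 20
f 20 21 22
f 20 22 4
f 21 1 2
f 21 2 22
f 22 2 3
f 22 3 4
f 24 26 23
f 27 24 23
f 23 26 25
f 25 27 23
f 24 30 26
f 28 24 27
f 28 30 24
f 26 30 25
f 29 27 25
f 25 30 29
f 29 28 27
f 30 28 29
f 31 42 36
f 31 36 32
f 31 32 38
f 31 38 41
f 31 41 42
f 32 36 40
f 36 42 35
f 42 41 33
f 41 38 37
f 38 32 39
f 34 40 35
f 34 35 33
f 34 33 37
f 34 37 39
f 34 39 40
f 35 40 36
f 33 35 42
f 37 33 41
f 39 37 38
f 40 39 32
f 44 43 47
f 44 47 45
f 45 47 48
f 45 48 46
f 47 43 49
f 47 49 48
f 48 49 50
f 48 50 46
f 49 43 51
f 49 51 50
f 50 51 52
f 50 52 46
f 51 43 53
f 51 53 52
f 52 53 54
f 52 54 46
f 53 43 55
f 53 55 54
f 54 55 56
f 54 56 46
f 55 43 57
f 55 57 56
f 56 57 58
f 56 58 46
f 57 43 59
f 57 59 58
f 58 59 60
f 58 60 46
f 59 43 61
f 59 61 60
f 60 61 62
f 60 62 46
f 61 43 63
f 61 63 62
f 62 63 64
f 62 64 46
f 63 43 44
f 63 44 64
f 64 44 45
f 64 45 46



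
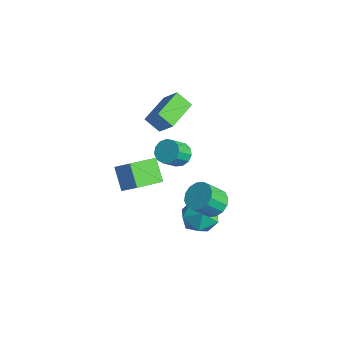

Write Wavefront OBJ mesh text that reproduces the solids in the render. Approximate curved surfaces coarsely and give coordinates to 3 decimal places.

v -4.082 2.136 3.367
v -3.083 2.41 4.547
v -4.972 4.023 3.684
v -3.972 4.297 4.863
v -3.288 2.643 2.577
v -2.288 2.917 3.756
v -4.177 4.53 2.893
v -3.178 4.804 4.073
v -1.274 -1.194 0.766
v -2.445 -0.925 1.867
v -1.431 0.63 0.154
v -2.602 0.899 1.256
v -0.258 -0.779 1.744
v -1.429 -0.51 2.846
v -0.415 1.045 1.133
v -1.586 1.314 2.234
v 3.022 2.212 1.466
v 3.963 1.858 0.739
v 1.837 0.842 0.601
v 2.778 0.488 -0.126
v 2.812 0.251 1.091
v 3.544 1.098 1.626
v 2.256 1.602 -0.286
v 2.988 2.449 0.249
v 3.49 1.481 -0.344
v 3.833 0.646 0.508
v 1.967 2.054 0.832
v 2.31 1.219 1.684
v 3.554 1.846 2.198
v 4.012 1.201 1.69
v 3.883 0.209 2.834
v 3.426 0.854 3.342
v 4.359 1.438 1.935
v 4.231 0.446 3.079
v 4.491 1.785 2.25
v 4.362 0.792 3.394
v 4.372 2.148 2.551
v 4.243 1.155 3.695
v 4.033 2.43 2.758
v 3.905 1.437 3.902
v 3.567 2.556 2.814
v 3.438 1.563 3.959
v 3.097 2.491 2.706
v 2.968 1.499 3.85
v 2.749 2.254 2.461
v 2.621 1.262 3.605
v 2.618 1.908 2.146
v 2.489 0.915 3.29
v 2.737 1.545 1.845
v 2.608 0.552 2.989
v 3.075 1.263 1.638
v 2.947 0.27 2.782
v 3.542 1.137 1.581
v 3.413 0.144 2.726
v -2.73 3.637 0.281
v -1.9 3.754 0.234
v -1.699 2.761 1.271
v -2.53 2.643 1.319
v -2.06 4.06 0.557
v -1.859 3.067 1.595
v -2.432 4.232 0.794
v -2.232 3.239 1.831
v -2.9 4.214 0.867
v -2.699 3.221 1.904
v -3.313 4.013 0.755
v -3.112 3.02 1.792
v -3.542 3.693 0.492
v -3.341 2.7 1.529
v -3.513 3.354 0.162
v -3.312 2.361 1.2
v -3.235 3.105 -0.129
v -3.034 2.112 0.908
v -2.798 3.025 -0.291
v -2.597 2.032 0.746
v -2.339 3.139 -0.271
v -2.138 2.146 0.767
v -2.004 3.411 -0.075
v -1.803 2.418 0.962
f 2 4 1
f 5 2 1
f 1 4 3
f 3 5 1
f 2 8 4
f 6 2 5
f 6 8 2
f 4 8 3
f 7 5 3
f 3 8 7
f 7 6 5
f 8 6 7
f 10 12 9
f 13 10 9
f 9 12 11
f 11 13 9
f 10 16 12
f 14 10 13
f 14 16 10
f 12 16 11
f 15 13 11
f 11 16 15
f 15 14 13
f 16 14 15
f 17 28 22
f 17 22 18
f 17 18 24
f 17 24 27
f 17 27 28
f 18 22 26
f 22 28 21
f 28 27 19
f 27 24 23
f 24 18 25
f 20 26 21
f 20 21 19
f 20 19 23
f 20 23 25
f 20 25 26
f 21 26 22
f 19 21 28
f 23 19 27
f 25 23 24
f 26 25 18
f 30 29 33
f 30 33 31
f 31 33 34
f 31 34 32
f 33 29 35
f 33 35 34
f 34 35 36
f 34 36 32
f 35 29 37
f 35 37 36
f 36 37 38
f 36 38 32
f 37 29 39
f 37 39 38
f 38 39 40
f 38 40 32
f 39 29 41
f 39 41 40
f 40 41 42
f 40 42 32
f 41 29 43
f 41 43 42
f 42 43 44
f 42 44 32
f 43 29 45
f 43 45 44
f 44 45 46
f 44 46 32
f 45 29 47
f 45 47 46
f 46 47 48
f 46 48 32
f 47 29 49
f 47 49 48
f 48 49 50
f 48 50 32
f 49 29 51
f 49 51 50
f 50 51 52
f 50 52 32
f 51 29 53
f 51 53 52
f 52 53 54
f 52 54 32
f 53 29 30
f 53 30 54
f 54 30 31
f 54 31 32
f 56 55 59
f 56 59 57
f 57 59 60
f 57 60 58
f 59 55 61
f 59 61 60
f 60 61 62
f 60 62 58
f 61 55 63
f 61 63 62
f 62 63 64
f 62 64 58
f 63 55 65
f 63 65 64
f 64 65 66
f 64 66 58
f 65 55 67
f 65 67 66
f 66 67 68
f 66 68 58
f 67 55 69
f 67 69 68
f 68 69 70
f 68 70 58
f 69 55 71
f 69 71 70
f 70 71 72
f 70 72 58
f 71 55 73
f 71 73 72
f 72 73 74
f 72 74 58
f 73 55 75
f 73 75 74
f 74 75 76
f 74 76 58
f 75 55 77
f 75 77 76
f 76 77 78
f 76 78 58
f 77 55 56
f 77 56 78
f 78 56 57
f 78 57 58



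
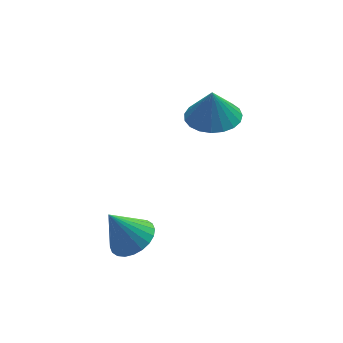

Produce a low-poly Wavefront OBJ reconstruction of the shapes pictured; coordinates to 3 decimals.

v 2.796 0.057 3.082
v 3.661 0.152 3.083
v 2.784 0.143 4.178
v 3.548 0.494 3.055
v 3.304 0.761 3.032
v 2.973 0.906 3.017
v 2.612 0.905 3.013
v 2.282 0.756 3.021
v 2.041 0.487 3.04
v 1.93 0.144 3.066
v 1.969 -0.215 3.094
v 2.152 -0.526 3.121
v 2.445 -0.737 3.14
v 2.799 -0.81 3.15
v 3.153 -0.734 3.148
v 3.445 -0.52 3.134
v 3.624 -0.207 3.111
v -0.568 -2.476 0.769
v 0.068 -2.62 1.139
v -1.192 -2.244 1.931
v 0.092 -2.332 1.094
v 0.015 -2.066 0.999
v -0.15 -1.862 0.87
v -0.379 -1.752 0.725
v -0.637 -1.752 0.587
v -0.884 -1.863 0.476
v -1.084 -2.066 0.41
v -1.204 -2.333 0.398
v -1.228 -2.621 0.443
v -1.152 -2.887 0.538
v -0.986 -3.091 0.667
v -0.757 -3.201 0.812
v -0.499 -3.201 0.951
v -0.252 -3.09 1.061
v -0.053 -2.886 1.127
f 2 1 4
f 2 4 3
f 4 1 5
f 4 5 3
f 5 1 6
f 5 6 3
f 6 1 7
f 6 7 3
f 7 1 8
f 7 8 3
f 8 1 9
f 8 9 3
f 9 1 10
f 9 10 3
f 10 1 11
f 10 11 3
f 11 1 12
f 11 12 3
f 12 1 13
f 12 13 3
f 13 1 14
f 13 14 3
f 14 1 15
f 14 15 3
f 15 1 16
f 15 16 3
f 16 1 17
f 16 17 3
f 17 1 2
f 17 2 3
f 19 18 21
f 19 21 20
f 21 18 22
f 21 22 20
f 22 18 23
f 22 23 20
f 23 18 24
f 23 24 20
f 24 18 25
f 24 25 20
f 25 18 26
f 25 26 20
f 26 18 27
f 26 27 20
f 27 18 28
f 27 28 20
f 28 18 29
f 28 29 20
f 29 18 30
f 29 30 20
f 30 18 31
f 30 31 20
f 31 18 32
f 31 32 20
f 32 18 33
f 32 33 20
f 33 18 34
f 33 34 20
f 34 18 35
f 34 35 20
f 35 18 19
f 35 19 20



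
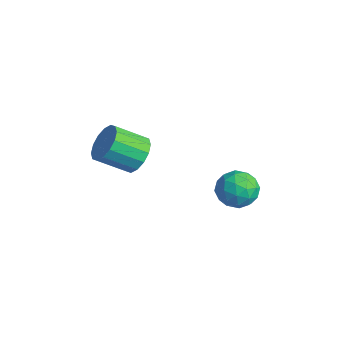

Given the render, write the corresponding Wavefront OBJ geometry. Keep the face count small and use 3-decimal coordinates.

v -2.374 4.306 -1.025
v -1.391 4.364 -0.94
v -2.269 2.716 -1.16
v -1.286 2.774 -1.075
v -1.862 2.977 -0.298
v -1.927 3.96 -0.214
v -1.733 3.12 -1.886
v -1.798 4.103 -1.802
v -0.995 3.631 -1.472
v -1.074 3.543 -0.491
v -2.586 3.537 -1.609
v -2.665 3.449 -0.628
v -1.892 4.475 -0.97
v -1.768 2.605 -1.13
v -2.106 2.725 -0.673
v -1.529 2.759 -0.623
v -2.207 4.237 -0.544
v -1.629 4.271 -0.494
v -1.906 3.456 -0.117
v -2.031 2.809 -1.606
v -1.453 2.843 -1.556
v -2.131 4.321 -1.477
v -1.554 4.355 -1.427
v -1.754 3.624 -1.983
v -1.081 4.078 -1.233
v -1.019 3.143 -1.313
v -1.282 3.347 -1.789
v -1.321 3.925 -1.74
v -1.128 4.026 -0.657
v -1.066 3.091 -0.736
v -1.405 3.211 -0.279
v -1.443 3.788 -0.23
v -0.895 3.595 -0.969
v -2.594 3.989 -1.364
v -2.532 3.054 -1.443
v -2.217 3.292 -1.87
v -2.255 3.869 -1.821
v -2.641 3.937 -0.787
v -2.579 3.002 -0.867
v -2.339 3.155 -0.36
v -2.378 3.733 -0.311
v -2.765 3.485 -1.131
v -2.843 -0.469 1.845
v -2.122 -0.326 2.415
v -2.576 -1.588 3.306
v -3.297 -1.731 2.735
v -2.482 -0.065 2.601
v -2.936 -1.327 3.491
v -2.938 0.087 2.584
v -3.392 -1.175 3.475
v -3.369 0.09 2.369
v -3.823 -1.171 3.26
v -3.659 -0.056 2.014
v -4.113 -1.318 2.904
v -3.73 -0.313 1.613
v -4.184 -1.575 2.504
v -3.564 -0.612 1.274
v -4.018 -1.874 2.165
v -3.204 -0.873 1.089
v -3.658 -2.135 1.979
v -2.748 -1.025 1.105
v -3.202 -2.287 1.996
v -2.317 -1.029 1.32
v -2.771 -2.29 2.211
v -2.027 -0.882 1.676
v -2.481 -2.144 2.566
v -1.956 -0.625 2.076
v -2.41 -1.887 2.967
f 1 38 17
f 38 12 41
f 17 41 6
f 38 41 17
f 1 17 13
f 17 6 18
f 13 18 2
f 17 18 13
f 1 13 22
f 13 2 23
f 22 23 8
f 13 23 22
f 1 22 34
f 22 8 37
f 34 37 11
f 22 37 34
f 1 34 38
f 34 11 42
f 38 42 12
f 34 42 38
f 2 18 29
f 18 6 32
f 29 32 10
f 18 32 29
f 6 41 19
f 41 12 40
f 19 40 5
f 41 40 19
f 12 42 39
f 42 11 35
f 39 35 3
f 42 35 39
f 11 37 36
f 37 8 24
f 36 24 7
f 37 24 36
f 8 23 28
f 23 2 25
f 28 25 9
f 23 25 28
f 4 30 16
f 30 10 31
f 16 31 5
f 30 31 16
f 4 16 14
f 16 5 15
f 14 15 3
f 16 15 14
f 4 14 21
f 14 3 20
f 21 20 7
f 14 20 21
f 4 21 26
f 21 7 27
f 26 27 9
f 21 27 26
f 4 26 30
f 26 9 33
f 30 33 10
f 26 33 30
f 5 31 19
f 31 10 32
f 19 32 6
f 31 32 19
f 3 15 39
f 15 5 40
f 39 40 12
f 15 40 39
f 7 20 36
f 20 3 35
f 36 35 11
f 20 35 36
f 9 27 28
f 27 7 24
f 28 24 8
f 27 24 28
f 10 33 29
f 33 9 25
f 29 25 2
f 33 25 29
f 44 43 47
f 44 47 45
f 45 47 48
f 45 48 46
f 47 43 49
f 47 49 48
f 48 49 50
f 48 50 46
f 49 43 51
f 49 51 50
f 50 51 52
f 50 52 46
f 51 43 53
f 51 53 52
f 52 53 54
f 52 54 46
f 53 43 55
f 53 55 54
f 54 55 56
f 54 56 46
f 55 43 57
f 55 57 56
f 56 57 58
f 56 58 46
f 57 43 59
f 57 59 58
f 58 59 60
f 58 60 46
f 59 43 61
f 59 61 60
f 60 61 62
f 60 62 46
f 61 43 63
f 61 63 62
f 62 63 64
f 62 64 46
f 63 43 65
f 63 65 64
f 64 65 66
f 64 66 46
f 65 43 67
f 65 67 66
f 66 67 68
f 66 68 46
f 67 43 44
f 67 44 68
f 68 44 45
f 68 45 46



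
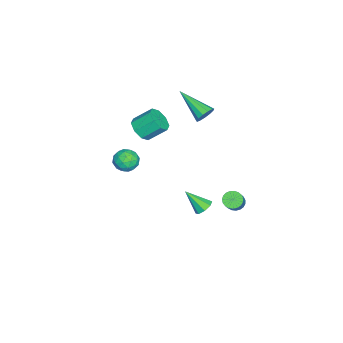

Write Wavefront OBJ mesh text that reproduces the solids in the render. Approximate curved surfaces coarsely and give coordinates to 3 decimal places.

v -2.347 -2.437 1.386
v -1.618 -2.171 1.313
v -1.883 -1.217 2.14
v -2.613 -1.483 2.214
v -1.991 -1.928 0.915
v -2.256 -0.975 1.742
v -2.572 -1.984 0.792
v -2.837 -1.03 1.62
v -3.022 -2.305 1.018
v -3.287 -1.351 1.845
v -3.077 -2.703 1.46
v -3.342 -1.749 2.287
v -2.704 -2.945 1.858
v -2.969 -1.992 2.685
v -2.123 -2.89 1.98
v -2.388 -1.936 2.808
v -1.673 -2.569 1.755
v -1.938 -1.615 2.582
v 1.817 2.114 -0.375
v 2.084 1.767 -0.707
v 1.763 1.126 0.615
v 2.345 1.993 -0.467
v 2.297 2.291 -0.173
v 1.967 2.485 0.002
v 1.549 2.461 -0.043
v 1.288 2.234 -0.283
v 1.337 1.937 -0.577
v 1.666 1.743 -0.753
v -3.603 -3.067 -1.807
v -2.947 -2.964 -2.214
v -3.733 -4.216 -2.306
v -3.077 -4.113 -2.713
v -3.047 -4.189 -1.939
v -2.967 -3.479 -1.631
v -3.713 -3.701 -2.889
v -3.633 -2.991 -2.581
v -3.016 -3.356 -2.883
v -2.604 -3.658 -2.295
v -4.076 -3.522 -2.225
v -3.664 -3.824 -1.637
v -3.264 -2.915 -1.967
v -3.416 -4.265 -2.553
v -3.399 -4.31 -2.098
v -3.013 -4.25 -2.337
v -3.275 -3.217 -1.624
v -2.89 -3.157 -1.863
v -2.949 -3.877 -1.701
v -3.79 -4.023 -2.657
v -3.405 -3.963 -2.896
v -3.667 -2.93 -2.183
v -3.281 -2.87 -2.422
v -3.731 -3.303 -2.819
v -2.919 -3.085 -2.599
v -2.995 -3.76 -2.892
v -3.369 -3.518 -2.996
v -3.321 -3.101 -2.815
v -2.677 -3.262 -2.254
v -2.753 -3.937 -2.547
v -2.735 -3.982 -2.092
v -2.688 -3.565 -1.911
v -2.717 -3.493 -2.647
v -3.927 -3.243 -1.973
v -4.003 -3.918 -2.266
v -3.992 -3.615 -2.609
v -3.945 -3.198 -2.428
v -3.685 -3.42 -1.628
v -3.761 -4.095 -1.921
v -3.359 -4.079 -1.705
v -3.311 -3.662 -1.524
v -3.963 -3.687 -1.873
v -3.117 0.824 2.658
v -2.88 0.452 2.237
v -3.923 -0.784 3.622
v -2.643 0.482 2.484
v -2.557 0.62 2.787
v -2.649 0.823 3.049
v -2.889 1.026 3.187
v -3.202 1.165 3.157
v -3.488 1.196 2.969
v -3.656 1.108 2.682
v -3.654 0.931 2.388
v -3.48 0.719 2.18
v -3.192 0.541 2.123
v 1.183 3.553 -0.119
v 1.558 3.476 -0.471
v 2.872 3.669 0.887
v 2.497 3.747 1.239
v 1.533 3.691 -0.478
v 2.848 3.884 0.881
v 1.448 3.882 -0.423
v 2.763 4.075 0.936
v 1.318 4.016 -0.315
v 2.632 4.209 1.043
v 1.163 4.07 -0.174
v 2.478 4.263 1.185
v 1.012 4.035 -0.023
v 2.327 4.228 1.336
v 0.891 3.917 0.111
v 2.205 4.11 1.47
v 0.82 3.736 0.206
v 2.134 3.929 1.564
v 0.812 3.523 0.244
v 2.126 3.716 1.602
v 0.868 3.316 0.219
v 2.182 3.509 1.578
v 0.978 3.149 0.136
v 2.293 3.342 1.495
v 1.124 3.053 0.009
v 2.438 3.246 1.367
v 1.28 3.043 -0.141
v 2.594 3.236 1.218
v 1.419 3.121 -0.286
v 2.733 3.315 1.072
v 1.517 3.275 -0.403
v 2.832 3.468 0.955
f 2 1 5
f 2 5 3
f 3 5 6
f 3 6 4
f 5 1 7
f 5 7 6
f 6 7 8
f 6 8 4
f 7 1 9
f 7 9 8
f 8 9 10
f 8 10 4
f 9 1 11
f 9 11 10
f 10 11 12
f 10 12 4
f 11 1 13
f 11 13 12
f 12 13 14
f 12 14 4
f 13 1 15
f 13 15 14
f 14 15 16
f 14 16 4
f 15 1 17
f 15 17 16
f 16 17 18
f 16 18 4
f 17 1 2
f 17 2 18
f 18 2 3
f 18 3 4
f 20 19 22
f 20 22 21
f 22 19 23
f 22 23 21
f 23 19 24
f 23 24 21
f 24 19 25
f 24 25 21
f 25 19 26
f 25 26 21
f 26 19 27
f 26 27 21
f 27 19 28
f 27 28 21
f 28 19 20
f 28 20 21
f 29 66 45
f 66 40 69
f 45 69 34
f 66 69 45
f 29 45 41
f 45 34 46
f 41 46 30
f 45 46 41
f 29 41 50
f 41 30 51
f 50 51 36
f 41 51 50
f 29 50 62
f 50 36 65
f 62 65 39
f 50 65 62
f 29 62 66
f 62 39 70
f 66 70 40
f 62 70 66
f 30 46 57
f 46 34 60
f 57 60 38
f 46 60 57
f 34 69 47
f 69 40 68
f 47 68 33
f 69 68 47
f 40 70 67
f 70 39 63
f 67 63 31
f 70 63 67
f 39 65 64
f 65 36 52
f 64 52 35
f 65 52 64
f 36 51 56
f 51 30 53
f 56 53 37
f 51 53 56
f 32 58 44
f 58 38 59
f 44 59 33
f 58 59 44
f 32 44 42
f 44 33 43
f 42 43 31
f 44 43 42
f 32 42 49
f 42 31 48
f 49 48 35
f 42 48 49
f 32 49 54
f 49 35 55
f 54 55 37
f 49 55 54
f 32 54 58
f 54 37 61
f 58 61 38
f 54 61 58
f 33 59 47
f 59 38 60
f 47 60 34
f 59 60 47
f 31 43 67
f 43 33 68
f 67 68 40
f 43 68 67
f 35 48 64
f 48 31 63
f 64 63 39
f 48 63 64
f 37 55 56
f 55 35 52
f 56 52 36
f 55 52 56
f 38 61 57
f 61 37 53
f 57 53 30
f 61 53 57
f 72 71 74
f 72 74 73
f 74 71 75
f 74 75 73
f 75 71 76
f 75 76 73
f 76 71 77
f 76 77 73
f 77 71 78
f 77 78 73
f 78 71 79
f 78 79 73
f 79 71 80
f 79 80 73
f 80 71 81
f 80 81 73
f 81 71 82
f 81 82 73
f 82 71 83
f 82 83 73
f 83 71 72
f 83 72 73
f 85 84 88
f 85 88 86
f 86 88 89
f 86 89 87
f 88 84 90
f 88 90 89
f 89 90 91
f 89 91 87
f 90 84 92
f 90 92 91
f 91 92 93
f 91 93 87
f 92 84 94
f 92 94 93
f 93 94 95
f 93 95 87
f 94 84 96
f 94 96 95
f 95 96 97
f 95 97 87
f 96 84 98
f 96 98 97
f 97 98 99
f 97 99 87
f 98 84 100
f 98 100 99
f 99 100 101
f 99 101 87
f 100 84 102
f 100 102 101
f 101 102 103
f 101 103 87
f 102 84 104
f 102 104 103
f 103 104 105
f 103 105 87
f 104 84 106
f 104 106 105
f 105 106 107
f 105 107 87
f 106 84 108
f 106 108 107
f 107 108 109
f 107 109 87
f 108 84 110
f 108 110 109
f 109 110 111
f 109 111 87
f 110 84 112
f 110 112 111
f 111 112 113
f 111 113 87
f 112 84 114
f 112 114 113
f 113 114 115
f 113 115 87
f 114 84 85
f 114 85 115
f 115 85 86
f 115 86 87



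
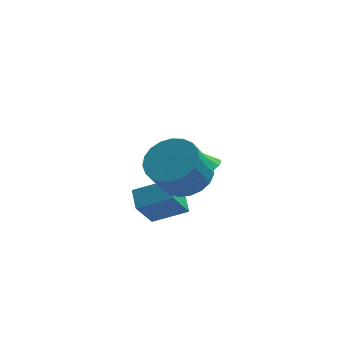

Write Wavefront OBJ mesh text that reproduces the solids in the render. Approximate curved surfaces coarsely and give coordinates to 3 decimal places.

v 0.947 -0.306 2.241
v 0.723 0.498 2.673
v -0.398 -0.363 1.651
v -0.622 0.441 2.083
v 1.442 0.479 1.037
v 1.218 1.283 1.469
v 0.097 0.422 0.447
v -0.127 1.226 0.879
v 1.659 3.776 1.316
v 2.335 3.519 1.659
v 1.181 3.864 2.324
v 2.382 3.848 1.652
v 2.303 4.165 1.587
v 2.114 4.415 1.475
v 1.845 4.554 1.336
v 1.545 4.558 1.193
v 1.264 4.427 1.071
v 1.052 4.184 0.992
v 0.945 3.87 0.968
v 0.961 3.54 1.005
v 1.098 3.25 1.095
v 1.332 3.052 1.224
v 1.622 2.978 1.368
v 1.919 3.043 1.503
v 2.171 3.234 1.606
v 1.361 0.105 3.207
v 2.256 -0.482 3.22
v 1.774 -1.191 4.426
v 0.879 -0.605 4.413
v 2.37 -0.133 3.471
v 1.888 -0.842 4.677
v 2.31 0.257 3.676
v 1.828 -0.452 4.882
v 2.086 0.621 3.8
v 1.604 -0.088 5.007
v 1.737 0.895 3.822
v 1.255 0.186 5.028
v 1.322 1.033 3.737
v 0.84 0.324 4.944
v 0.914 1.01 3.561
v 0.432 0.301 4.767
v 0.584 0.831 3.323
v 0.102 0.121 4.529
v 0.388 0.526 3.065
v -0.094 -0.184 4.272
v 0.36 0.148 2.832
v -0.122 -0.561 4.038
v 0.505 -0.237 2.664
v 0.023 -0.947 3.87
v 0.798 -0.564 2.589
v 0.316 -1.273 3.795
v 1.189 -0.774 2.621
v 0.707 -1.484 3.827
v 1.609 -0.833 2.755
v 1.127 -1.542 3.961
v 1.987 -0.729 2.967
v 1.505 -1.439 4.173
f 2 4 1
f 5 2 1
f 1 4 3
f 3 5 1
f 2 8 4
f 6 2 5
f 6 8 2
f 4 8 3
f 7 5 3
f 3 8 7
f 7 6 5
f 8 6 7
f 10 9 12
f 10 12 11
f 12 9 13
f 12 13 11
f 13 9 14
f 13 14 11
f 14 9 15
f 14 15 11
f 15 9 16
f 15 16 11
f 16 9 17
f 16 17 11
f 17 9 18
f 17 18 11
f 18 9 19
f 18 19 11
f 19 9 20
f 19 20 11
f 20 9 21
f 20 21 11
f 21 9 22
f 21 22 11
f 22 9 23
f 22 23 11
f 23 9 24
f 23 24 11
f 24 9 25
f 24 25 11
f 25 9 10
f 25 10 11
f 27 26 30
f 27 30 28
f 28 30 31
f 28 31 29
f 30 26 32
f 30 32 31
f 31 32 33
f 31 33 29
f 32 26 34
f 32 34 33
f 33 34 35
f 33 35 29
f 34 26 36
f 34 36 35
f 35 36 37
f 35 37 29
f 36 26 38
f 36 38 37
f 37 38 39
f 37 39 29
f 38 26 40
f 38 40 39
f 39 40 41
f 39 41 29
f 40 26 42
f 40 42 41
f 41 42 43
f 41 43 29
f 42 26 44
f 42 44 43
f 43 44 45
f 43 45 29
f 44 26 46
f 44 46 45
f 45 46 47
f 45 47 29
f 46 26 48
f 46 48 47
f 47 48 49
f 47 49 29
f 48 26 50
f 48 50 49
f 49 50 51
f 49 51 29
f 50 26 52
f 50 52 51
f 51 52 53
f 51 53 29
f 52 26 54
f 52 54 53
f 53 54 55
f 53 55 29
f 54 26 56
f 54 56 55
f 55 56 57
f 55 57 29
f 56 26 27
f 56 27 57
f 57 27 28
f 57 28 29



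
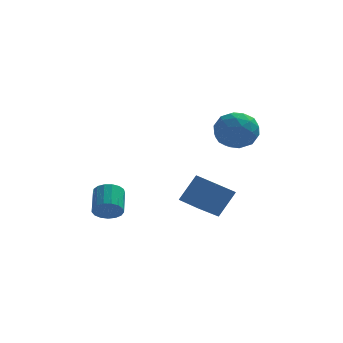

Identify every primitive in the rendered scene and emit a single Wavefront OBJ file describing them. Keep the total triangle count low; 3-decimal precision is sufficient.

v 1.559 0.475 3.852
v 2.661 0.925 4.161
v 2.439 -1.105 3.019
v 3.541 -0.655 3.328
v 2.776 -1.062 4.201
v 2.232 -0.085 4.716
v 2.868 -0.095 2.464
v 2.324 0.882 2.979
v 3.47 0.573 3.303
v 3.413 -0.024 4.377
v 1.687 -0.156 2.803
v 1.63 -0.753 3.877
v 2.033 0.839 4.08
v 3.067 -1.019 3.1
v 2.617 -1.258 3.614
v 3.265 -0.993 3.795
v 1.781 0.245 4.406
v 2.429 0.509 4.587
v 2.496 -0.658 4.611
v 2.671 -0.689 2.593
v 3.319 -0.425 2.774
v 1.835 0.813 3.385
v 2.483 1.078 3.566
v 2.604 0.478 2.569
v 3.156 0.897 3.757
v 3.673 -0.032 3.268
v 3.278 0.297 2.76
v 2.958 0.871 3.062
v 3.123 0.545 4.388
v 3.64 -0.383 3.899
v 3.19 -0.623 4.412
v 2.871 -0.049 4.714
v 3.598 0.338 3.884
v 1.46 0.203 3.281
v 1.977 -0.725 2.792
v 2.229 -0.131 2.466
v 1.91 0.443 2.768
v 1.427 -0.148 3.912
v 1.944 -1.077 3.423
v 2.142 -1.051 4.118
v 1.822 -0.477 4.42
v 1.502 -0.518 3.296
v 0.633 -3.415 -0.376
v 1.47 -2.883 1.041
v -0.282 -2.424 -0.208
v 0.555 -1.892 1.21
v 1.645 -2.308 -1.39
v 2.482 -1.776 0.028
v 0.73 -1.317 -1.221
v 1.567 -0.785 0.196
v -3.726 -2.304 -1.028
v -3.36 -1.949 -1.631
v -3.347 -0.642 -0.855
v -3.714 -0.996 -0.252
v -3.727 -1.9 -1.707
v -3.715 -0.593 -0.931
v -4.094 -1.944 -1.628
v -4.082 -0.637 -0.852
v -4.377 -2.07 -1.411
v -4.364 -0.763 -0.635
v -4.51 -2.25 -1.106
v -4.498 -0.943 -0.33
v -4.465 -2.442 -0.783
v -4.452 -1.135 -0.008
v -4.249 -2.602 -0.517
v -4.237 -1.295 0.259
v -3.914 -2.694 -0.367
v -3.902 -1.387 0.408
v -3.536 -2.696 -0.369
v -3.524 -1.389 0.407
v -3.202 -2.609 -0.522
v -3.19 -1.302 0.254
v -2.987 -2.451 -0.791
v -2.975 -1.144 -0.015
v -2.942 -2.26 -1.114
v -2.93 -0.953 -0.338
v -3.076 -2.079 -1.417
v -3.064 -0.772 -0.641
f 1 38 17
f 38 12 41
f 17 41 6
f 38 41 17
f 1 17 13
f 17 6 18
f 13 18 2
f 17 18 13
f 1 13 22
f 13 2 23
f 22 23 8
f 13 23 22
f 1 22 34
f 22 8 37
f 34 37 11
f 22 37 34
f 1 34 38
f 34 11 42
f 38 42 12
f 34 42 38
f 2 18 29
f 18 6 32
f 29 32 10
f 18 32 29
f 6 41 19
f 41 12 40
f 19 40 5
f 41 40 19
f 12 42 39
f 42 11 35
f 39 35 3
f 42 35 39
f 11 37 36
f 37 8 24
f 36 24 7
f 37 24 36
f 8 23 28
f 23 2 25
f 28 25 9
f 23 25 28
f 4 30 16
f 30 10 31
f 16 31 5
f 30 31 16
f 4 16 14
f 16 5 15
f 14 15 3
f 16 15 14
f 4 14 21
f 14 3 20
f 21 20 7
f 14 20 21
f 4 21 26
f 21 7 27
f 26 27 9
f 21 27 26
f 4 26 30
f 26 9 33
f 30 33 10
f 26 33 30
f 5 31 19
f 31 10 32
f 19 32 6
f 31 32 19
f 3 15 39
f 15 5 40
f 39 40 12
f 15 40 39
f 7 20 36
f 20 3 35
f 36 35 11
f 20 35 36
f 9 27 28
f 27 7 24
f 28 24 8
f 27 24 28
f 10 33 29
f 33 9 25
f 29 25 2
f 33 25 29
f 44 46 43
f 47 44 43
f 43 46 45
f 45 47 43
f 44 50 46
f 48 44 47
f 48 50 44
f 46 50 45
f 49 47 45
f 45 50 49
f 49 48 47
f 50 48 49
f 52 51 55
f 52 55 53
f 53 55 56
f 53 56 54
f 55 51 57
f 55 57 56
f 56 57 58
f 56 58 54
f 57 51 59
f 57 59 58
f 58 59 60
f 58 60 54
f 59 51 61
f 59 61 60
f 60 61 62
f 60 62 54
f 61 51 63
f 61 63 62
f 62 63 64
f 62 64 54
f 63 51 65
f 63 65 64
f 64 65 66
f 64 66 54
f 65 51 67
f 65 67 66
f 66 67 68
f 66 68 54
f 67 51 69
f 67 69 68
f 68 69 70
f 68 70 54
f 69 51 71
f 69 71 70
f 70 71 72
f 70 72 54
f 71 51 73
f 71 73 72
f 72 73 74
f 72 74 54
f 73 51 75
f 73 75 74
f 74 75 76
f 74 76 54
f 75 51 77
f 75 77 76
f 76 77 78
f 76 78 54
f 77 51 52
f 77 52 78
f 78 52 53
f 78 53 54

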